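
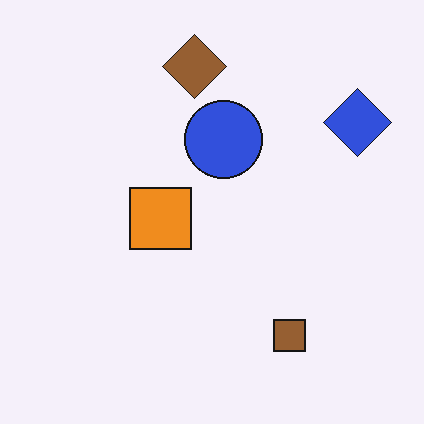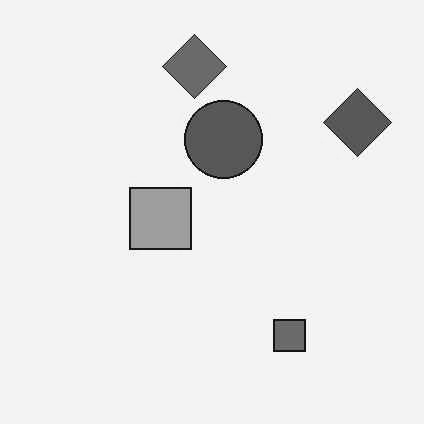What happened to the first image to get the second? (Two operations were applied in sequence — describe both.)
The transformation is: JPEG-compressed with visible artifacts, then converted to grayscale.

Blocky 8×8 compression artifacts appear around shape edges and the flat background shows ringing — characteristic JPEG degradation. All color is removed — every shape is now a shade of grey.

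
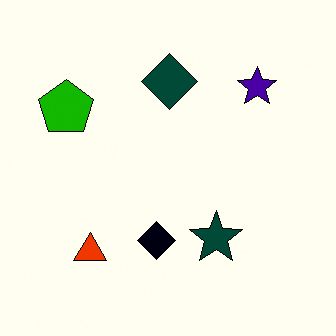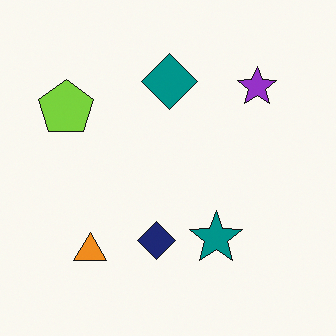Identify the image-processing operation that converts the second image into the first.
The image was boosted in contrast.

Tones are pushed away from mid-grey across the whole image — a global contrast change.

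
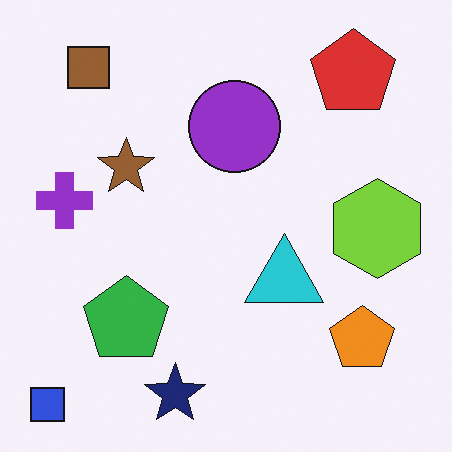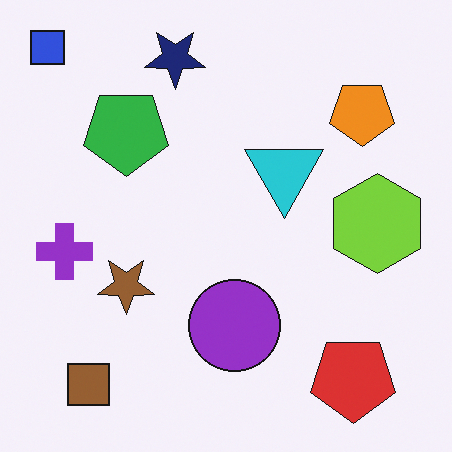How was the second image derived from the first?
The image was flipped vertically (top ↔ bottom).

The blue square is in the bottom-left of the first image and the top-left of the second — shapes on opposite sides of the horizontal midline have swapped in a mirror flip.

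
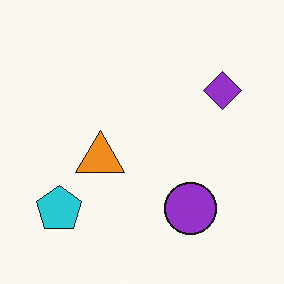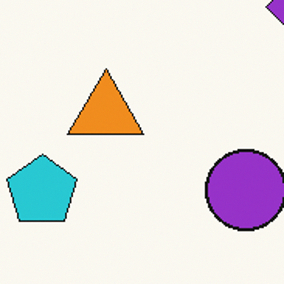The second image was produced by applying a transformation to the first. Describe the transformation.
Cropped slightly and scaled back up.

The visible shapes are larger and the field of view is narrower; shapes near the original edges may be partly or wholly outside the frame — a crop-and-rescale.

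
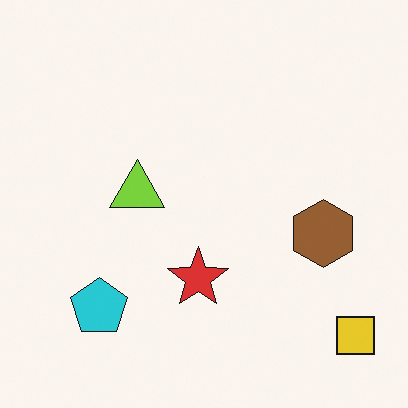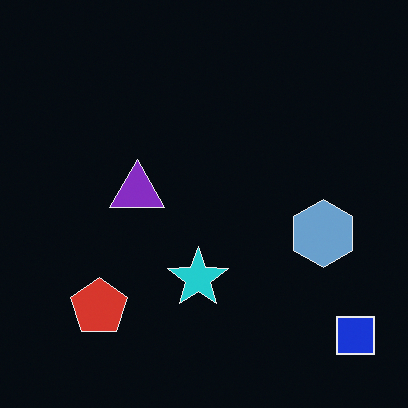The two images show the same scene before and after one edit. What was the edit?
The second image is the first color-inverted (negative).

The light background has become dark and every shape's color is its complement — a photographic negative.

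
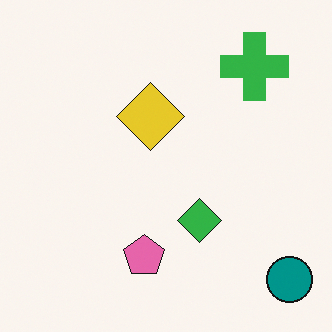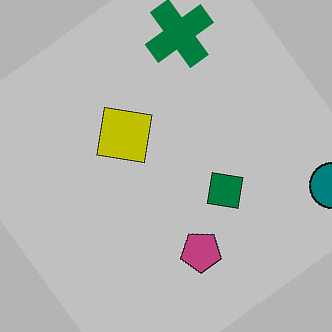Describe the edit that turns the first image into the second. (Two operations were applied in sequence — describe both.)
It was heavily posterized to just a handful of flat colors, then rotated counter-clockwise by a large amount — several tens of degrees.

Each flat color has snapped to a coarser quantized level — most visibly, the near-white background has dropped to a flat grey. Every shape is tilted by the same angle and the image corners show triangular fill wedges — a whole-image rotation by a non-right angle.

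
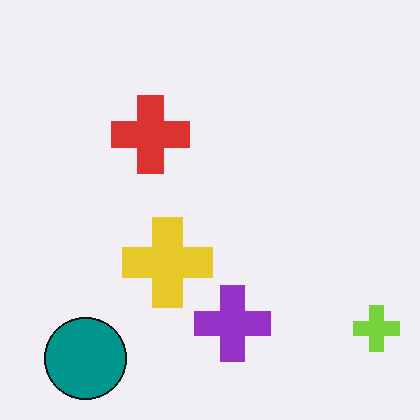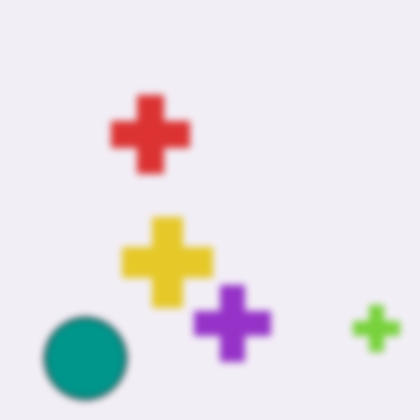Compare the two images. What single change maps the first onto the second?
The image was noticeably gaussian-blurred.

Shape edges and outlines are uniformly softened across the whole image.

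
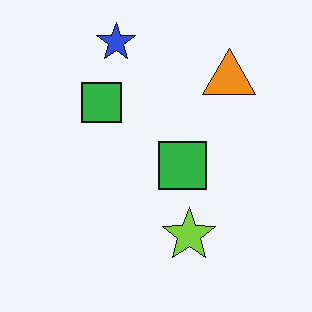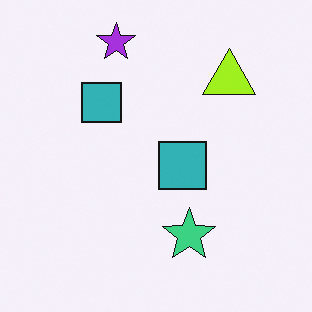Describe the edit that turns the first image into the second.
It was hue-shifted by a small amount.

Every shape's color has rotated by the same amount around the hue wheel — a uniform hue shift.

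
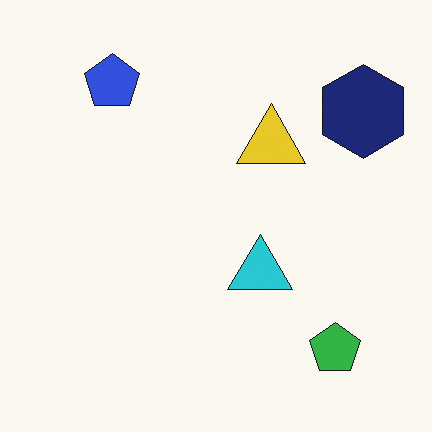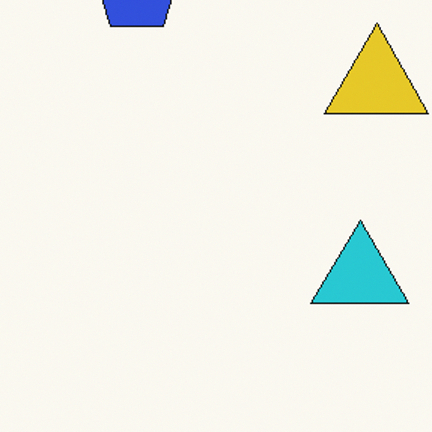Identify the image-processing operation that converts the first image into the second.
This is the original image cropped to a modestly smaller region and rescaled.

The visible shapes are larger and the field of view is narrower; shapes near the original edges may be partly or wholly outside the frame — a crop-and-rescale.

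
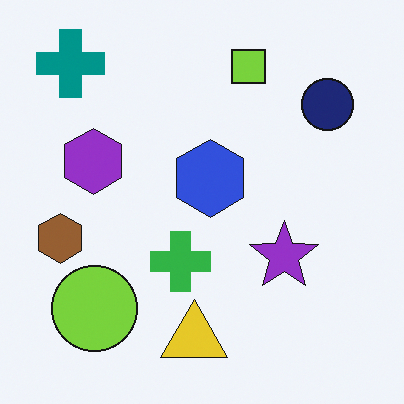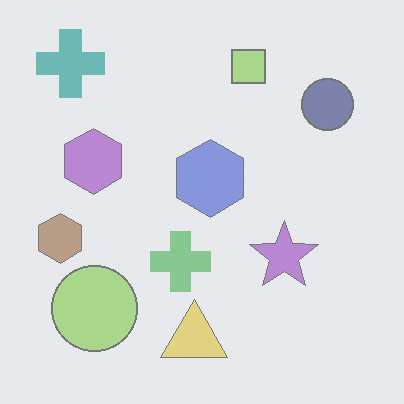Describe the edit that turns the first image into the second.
This is the original image given much lower contrast.

Tones are pushed toward mid-grey across the whole image — a global contrast change.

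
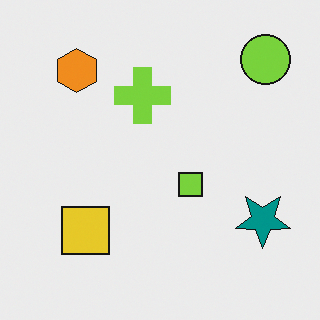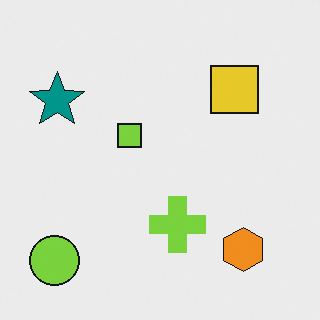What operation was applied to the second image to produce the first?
It was rotated 180°.

The lime circle sits in the bottom-left of the second image and the top-right of the first — consistent with a whole-image 180° rotation.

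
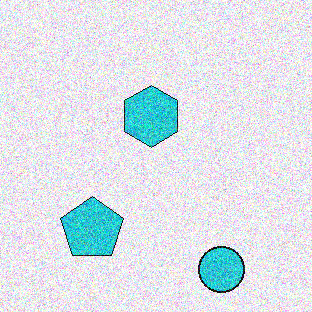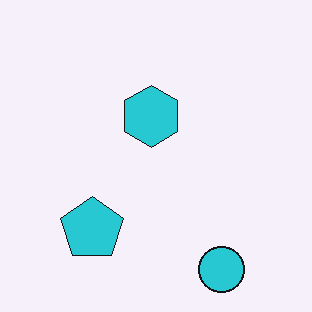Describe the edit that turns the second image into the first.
It was degraded with a thick layer of grain.

Random speckle covers the whole image, including the flat background.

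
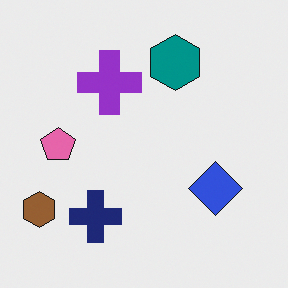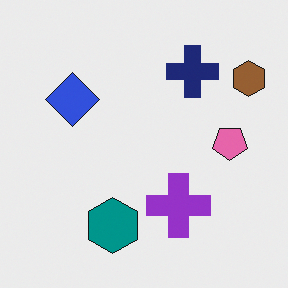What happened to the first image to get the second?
This is the original image rotated 180°.

The brown hexagon sits in the bottom-left of the first image and the top-right of the second — consistent with a whole-image 180° rotation.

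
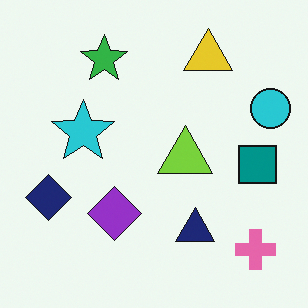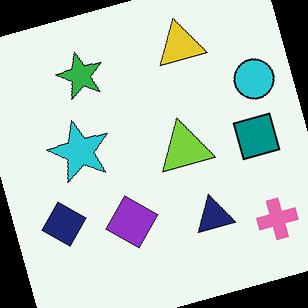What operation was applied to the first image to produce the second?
This is the original image rotated counter-clockwise by a clearly visible amount.

Every shape is tilted by the same angle and the image corners show triangular fill wedges — a whole-image rotation by a non-right angle.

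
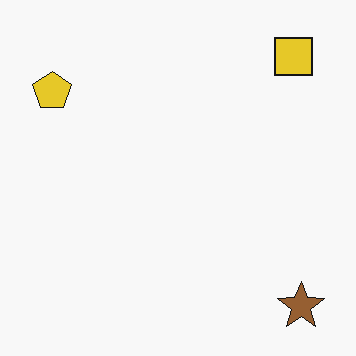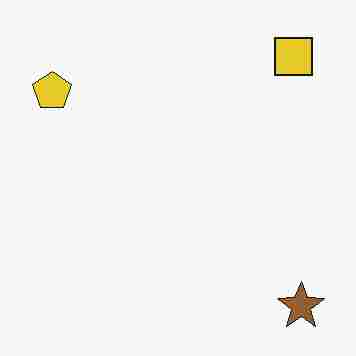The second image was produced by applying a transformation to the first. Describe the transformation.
It was degraded with heavy JPEG compression.

Blocky 8×8 compression artifacts appear around shape edges and the flat background shows ringing — characteristic JPEG degradation.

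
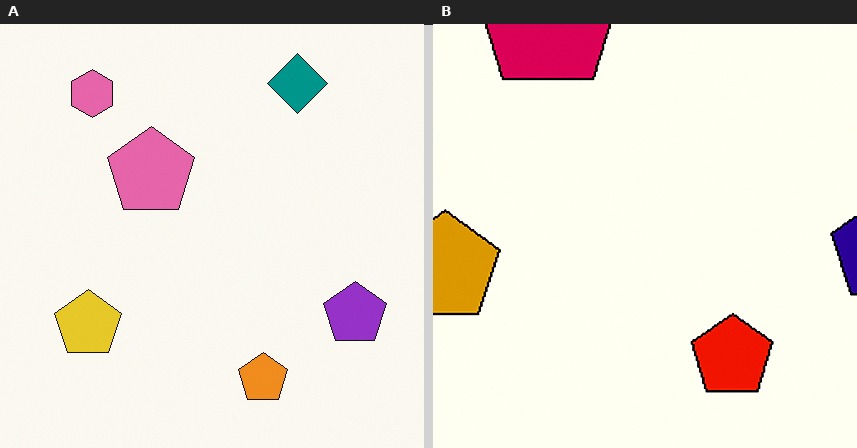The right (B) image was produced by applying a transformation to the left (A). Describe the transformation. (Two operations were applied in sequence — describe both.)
Cropped to a noticeably smaller region and rescaled, then given much higher contrast.

The visible shapes are larger and the field of view is narrower; shapes near the original edges may be partly or wholly outside the frame — a crop-and-rescale. Tones are pushed away from mid-grey across the whole image — a global contrast change.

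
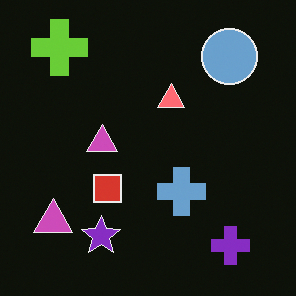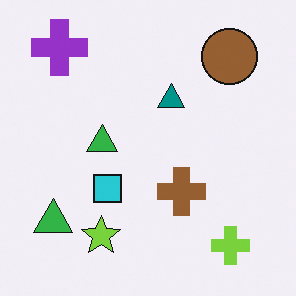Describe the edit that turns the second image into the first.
It was color-inverted (negative).

The light background has become dark and every shape's color is its complement — a photographic negative.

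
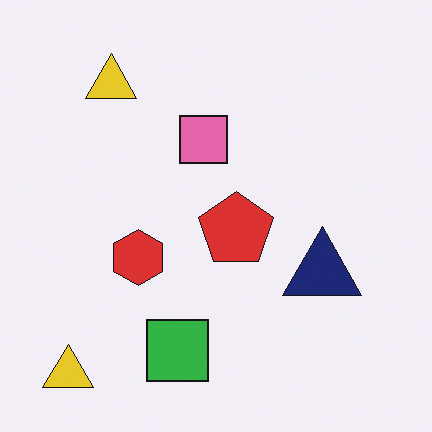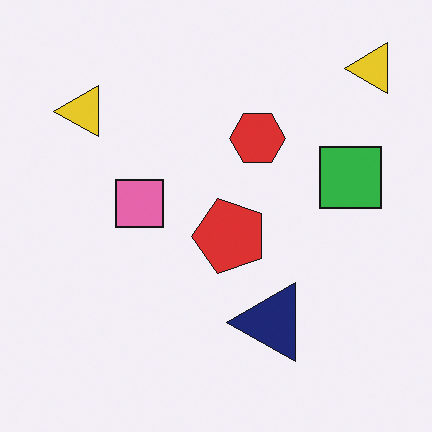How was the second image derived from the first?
Transposed (reflected across the top-left ↔ bottom-right diagonal).

Shapes have swapped their row and column positions — what was in the top-right is now in the bottom-left — a diagonal reflection.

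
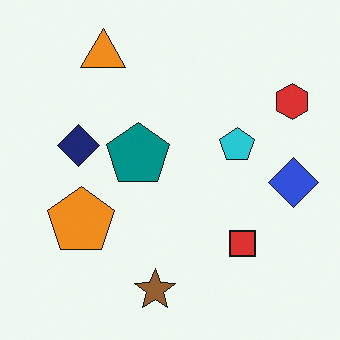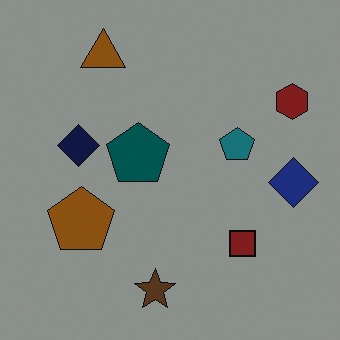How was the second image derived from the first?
The second image is the first noticeably darkened.

Every pixel — background and shapes alike — is uniformly darkened.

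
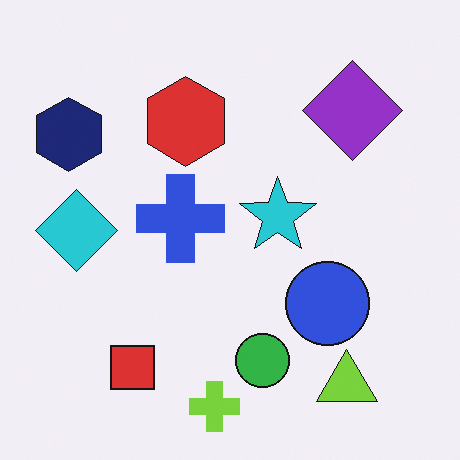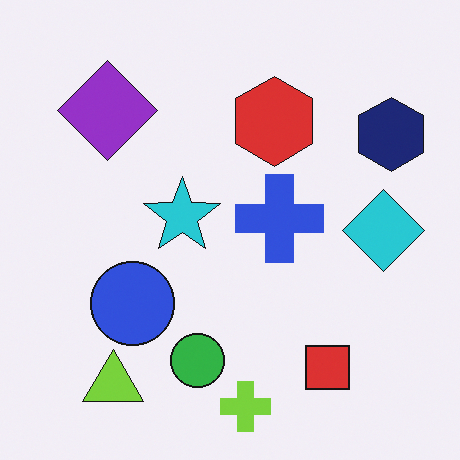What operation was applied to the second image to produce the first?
The first image is the second flipped horizontally (left ↔ right).

The navy hexagon is in the top-right of the second image and the top-left of the first — shapes on opposite sides of the vertical midline have swapped in a mirror flip.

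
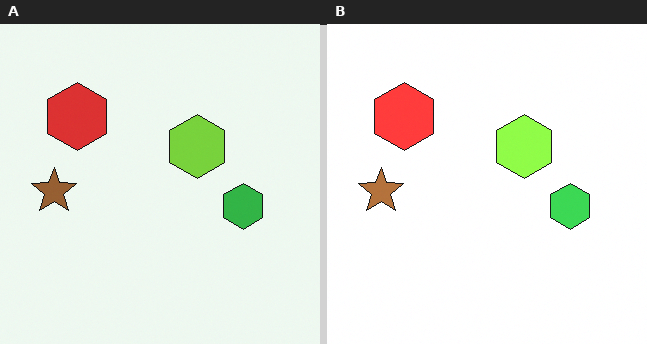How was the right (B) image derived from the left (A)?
This is the original image brightened a little.

Every pixel — background and shapes alike — is uniformly brightened.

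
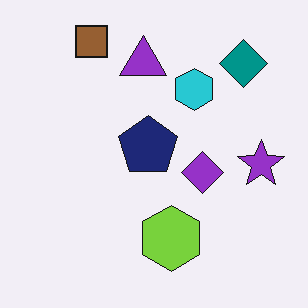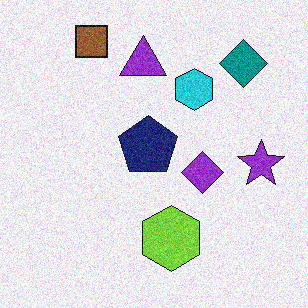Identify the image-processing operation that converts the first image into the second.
The second image is the first degraded with visible gaussian noise.

Random speckle covers the whole image, including the flat background.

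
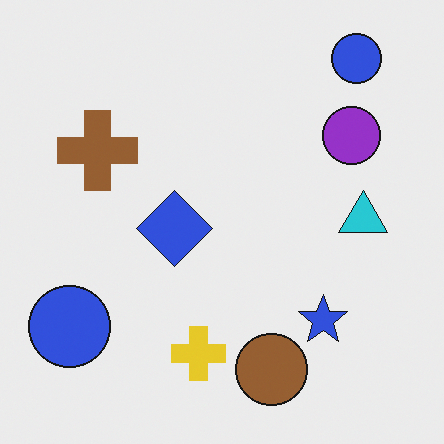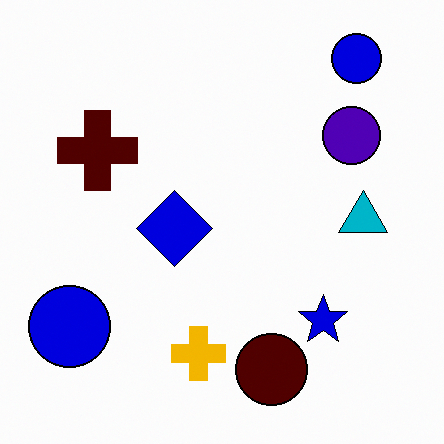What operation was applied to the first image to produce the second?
Given much higher contrast.

Tones are pushed away from mid-grey across the whole image — a global contrast change.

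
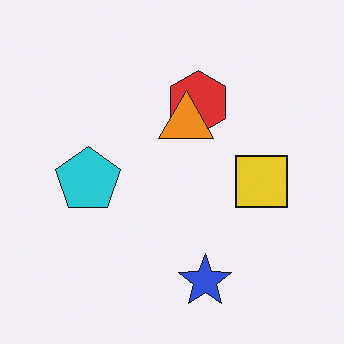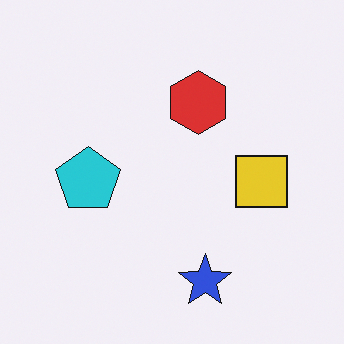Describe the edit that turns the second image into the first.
It was overlaid with an additional orange triangle.

An orange triangle appears in the first image that is absent from the second.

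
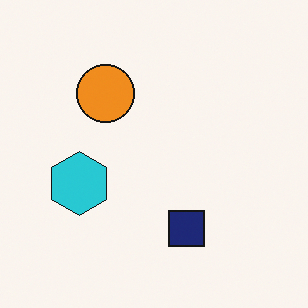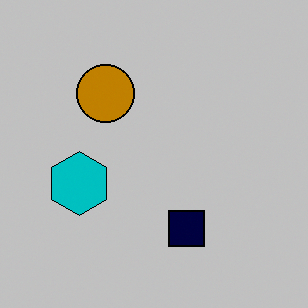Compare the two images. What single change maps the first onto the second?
The image was aggressively posterized.

Each flat color has snapped to a coarser quantized level — most visibly, the near-white background has dropped to a flat grey.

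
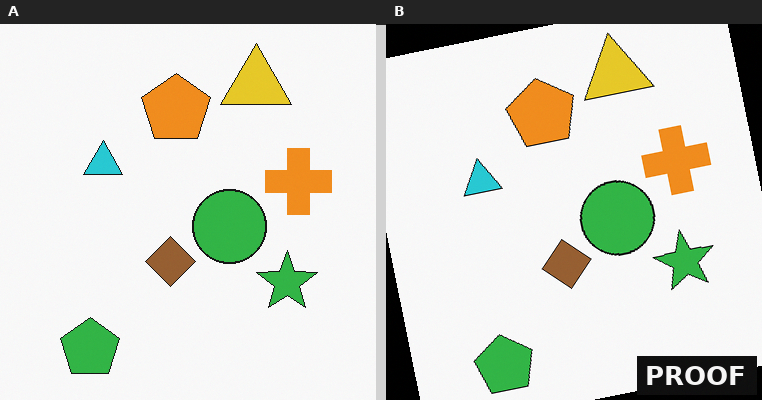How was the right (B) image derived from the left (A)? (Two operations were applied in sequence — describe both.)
This is the original image rotated counter-clockwise by a slight angle, then watermarked with the text "PROOF" in the lower-right corner.

Every shape is tilted by the same angle and the image corners show triangular fill wedges — a whole-image rotation by a non-right angle. A dark label reading "PROOF" appears in the lower-right corner.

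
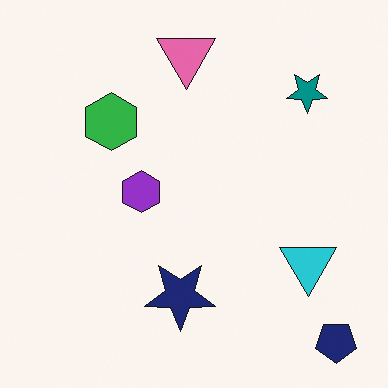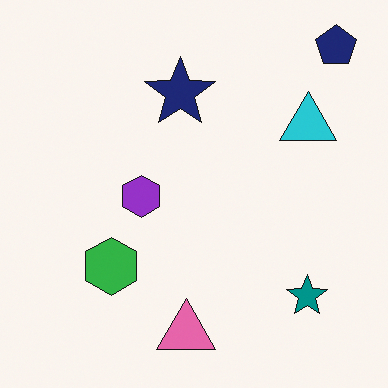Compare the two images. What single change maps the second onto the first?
The first image is the second flipped vertically (top ↔ bottom).

The navy pentagon is in the top-right of the second image and the bottom-right of the first — shapes on opposite sides of the horizontal midline have swapped in a mirror flip.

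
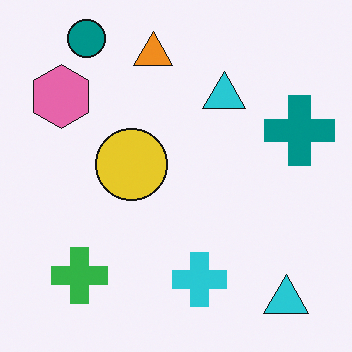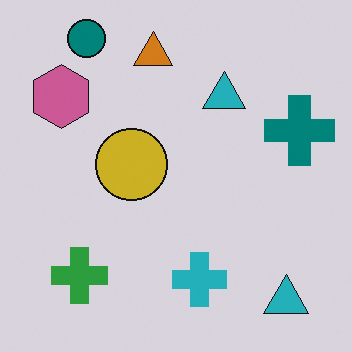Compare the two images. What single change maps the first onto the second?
It was darkened a little.

Every pixel — background and shapes alike — is uniformly darkened.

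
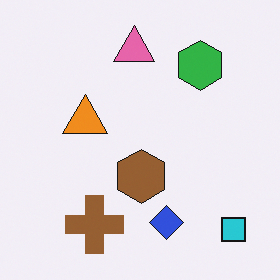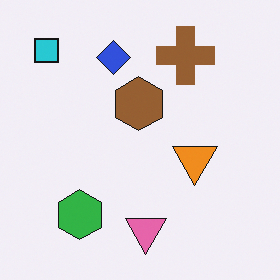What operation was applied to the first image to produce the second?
Rotated 180°.

The cyan square sits in the bottom-right of the first image and the top-left of the second — consistent with a whole-image 180° rotation.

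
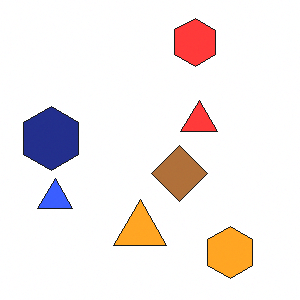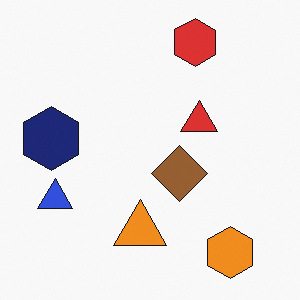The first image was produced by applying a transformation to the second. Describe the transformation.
The transformation is: slightly brightened.

Every pixel — background and shapes alike — is uniformly brightened.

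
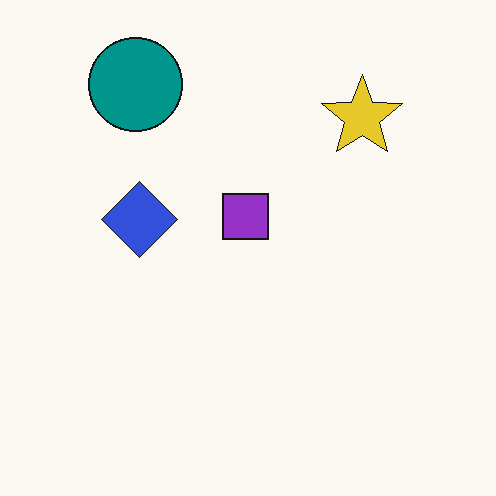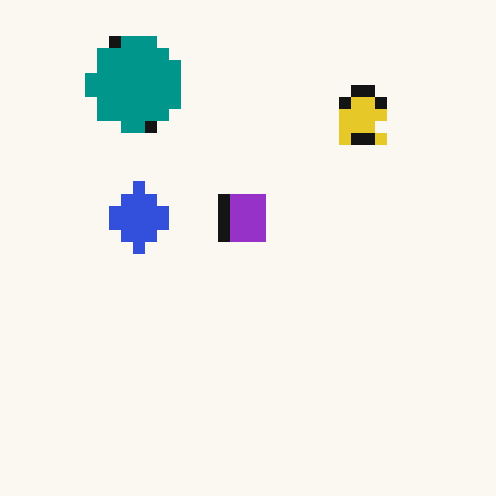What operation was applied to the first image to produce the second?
This is the original image heavily pixelated into large blocks.

Shapes are reduced to large square blocks; fine edges and outlines are lost — a downscale-then-upscale (mosaic) effect.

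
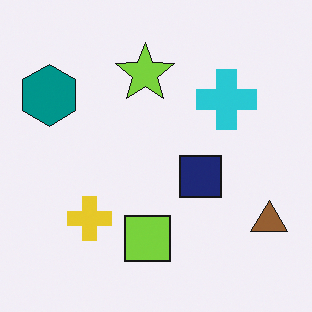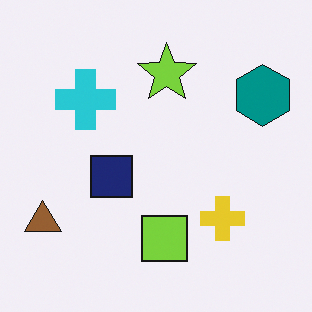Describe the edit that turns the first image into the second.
The transformation is: flipped horizontally (left ↔ right).

The brown triangle is in the bottom-right of the first image and the bottom-left of the second — shapes on opposite sides of the vertical midline have swapped in a mirror flip.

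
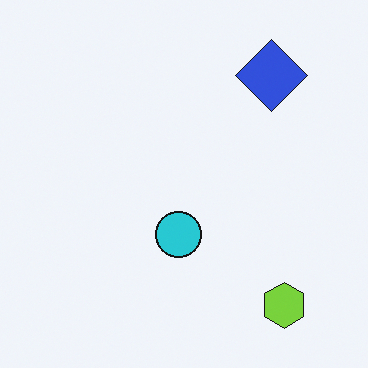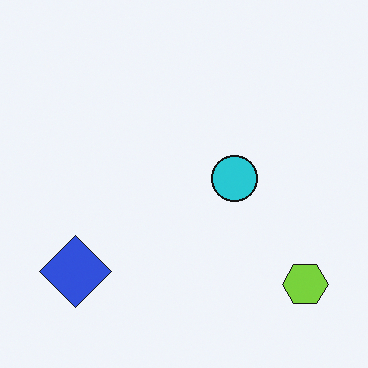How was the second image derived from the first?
The transformation is: transposed (reflected across the top-left ↔ bottom-right diagonal).

Shapes have swapped their row and column positions — what was in the top-right is now in the bottom-left — a diagonal reflection.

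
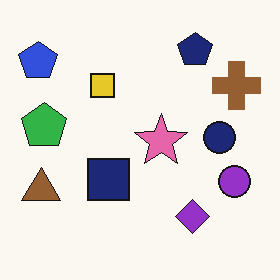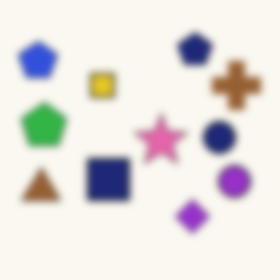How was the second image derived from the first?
The second image is the first moderately blurred.

Shape edges and outlines are uniformly softened across the whole image.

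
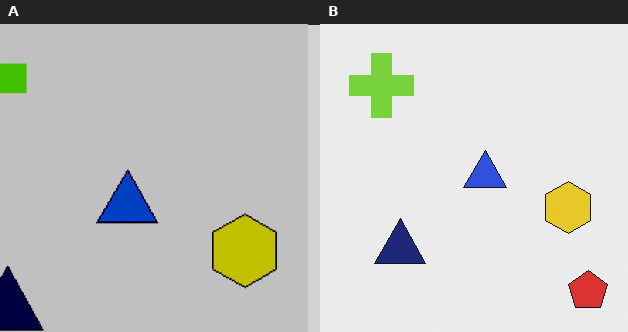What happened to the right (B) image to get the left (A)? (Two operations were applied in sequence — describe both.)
Cropped slightly and scaled back up, then heavily posterized to just a handful of flat colors.

The visible shapes are larger and the field of view is narrower; shapes near the original edges may be partly or wholly outside the frame — a crop-and-rescale. Each flat color has snapped to a coarser quantized level — most visibly, the near-white background has dropped to a flat grey.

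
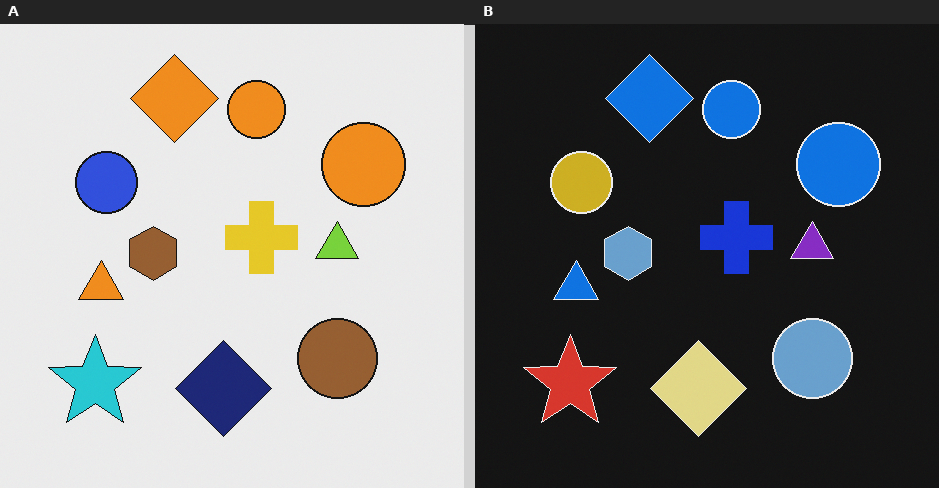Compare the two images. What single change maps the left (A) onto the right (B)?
It was color-inverted (negative).

The light background has become dark and every shape's color is its complement — a photographic negative.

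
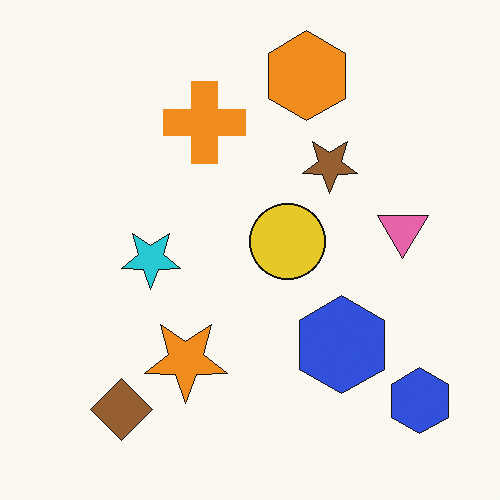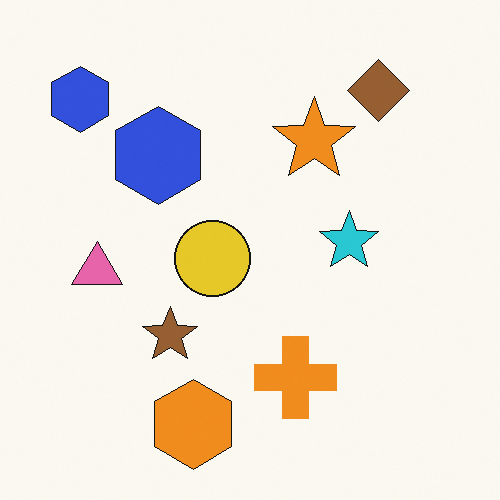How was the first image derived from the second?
Rotated 180°.

The brown diamond sits in the top-right of the second image and the bottom-left of the first — consistent with a whole-image 180° rotation.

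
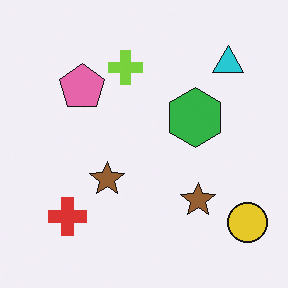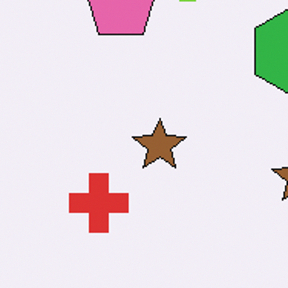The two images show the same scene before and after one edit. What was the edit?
Cropped to a modestly smaller region and rescaled.

The visible shapes are larger and the field of view is narrower; shapes near the original edges may be partly or wholly outside the frame — a crop-and-rescale.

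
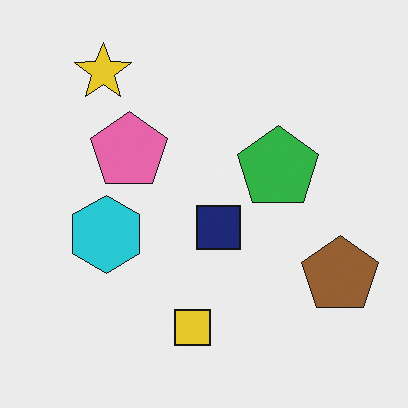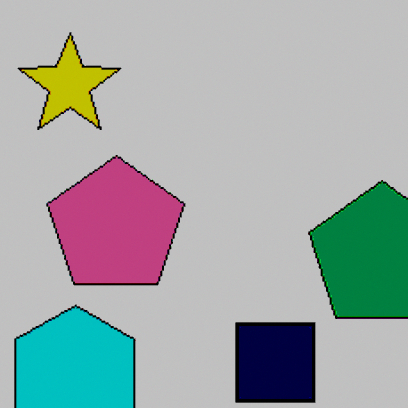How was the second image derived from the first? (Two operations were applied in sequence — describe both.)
Cropped tightly and scaled back up, then heavily posterized to just a handful of flat colors.

The visible shapes are larger and the field of view is narrower; shapes near the original edges may be partly or wholly outside the frame — a crop-and-rescale. Each flat color has snapped to a coarser quantized level — most visibly, the near-white background has dropped to a flat grey.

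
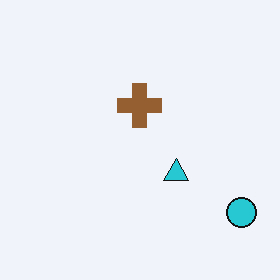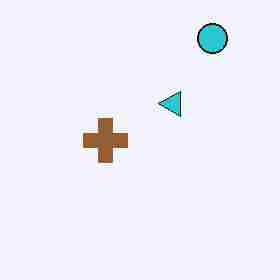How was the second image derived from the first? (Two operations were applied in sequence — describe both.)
Rotated 90° counter-clockwise, then heavily JPEG-compressed with obvious blocking artifacts.

The cyan circle sits in the bottom-right of the first image and the top-right of the second — consistent with a whole-image 90° counter-clockwise rotation. Blocky 8×8 compression artifacts appear around shape edges and the flat background shows ringing — characteristic JPEG degradation.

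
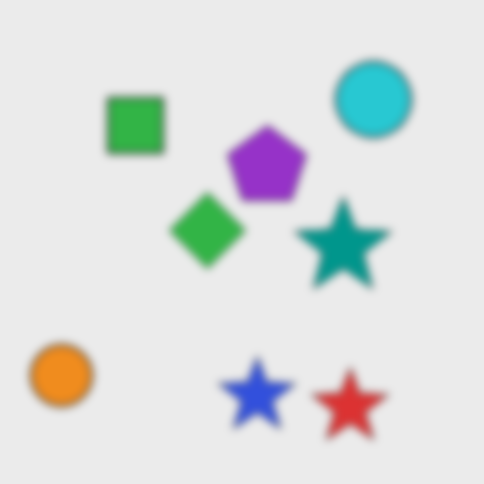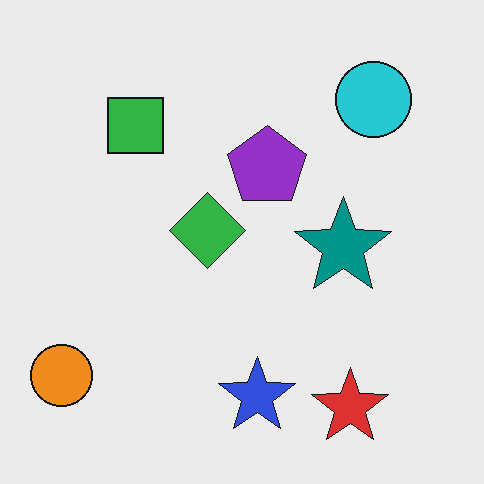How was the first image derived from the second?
This is the original image moderately blurred.

Shape edges and outlines are uniformly softened across the whole image.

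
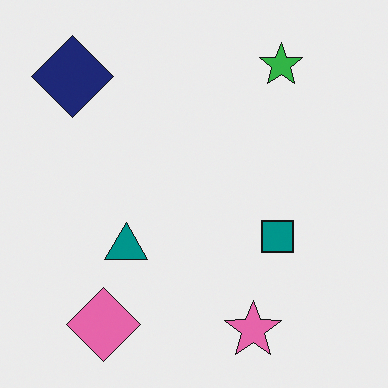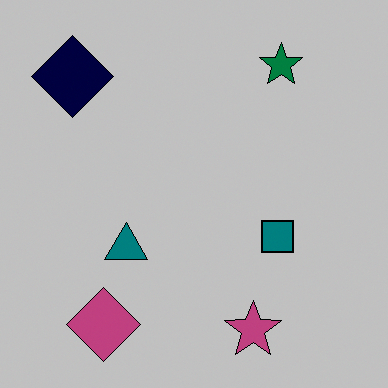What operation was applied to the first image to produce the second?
Aggressively posterized.

Each flat color has snapped to a coarser quantized level — most visibly, the near-white background has dropped to a flat grey.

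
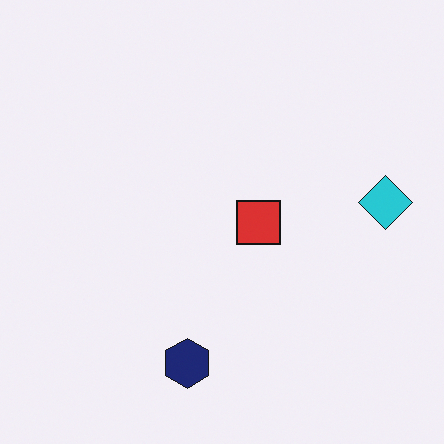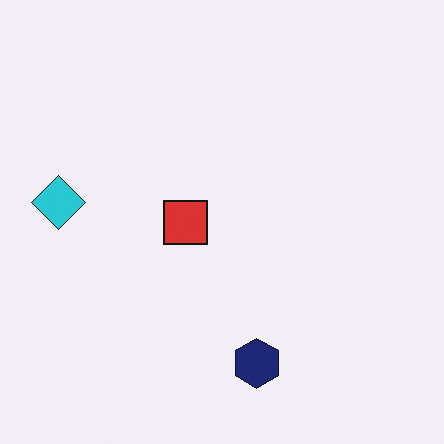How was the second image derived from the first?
The image was flipped horizontally (left ↔ right).

The cyan diamond is in the right of the first image and the left of the second — shapes on opposite sides of the vertical midline have swapped in a mirror flip.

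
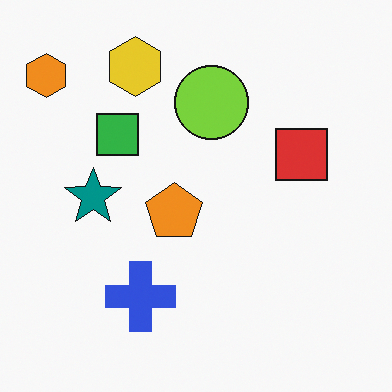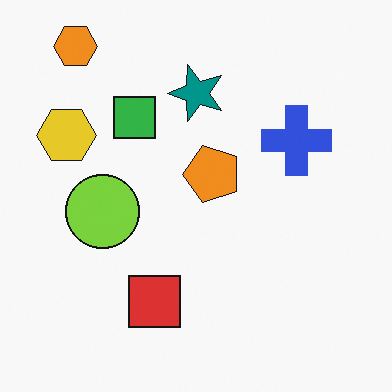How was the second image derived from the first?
The image was transposed (reflected across the top-left ↔ bottom-right diagonal).

Shapes have swapped their row and column positions — what was in the top-right is now in the bottom-left — a diagonal reflection.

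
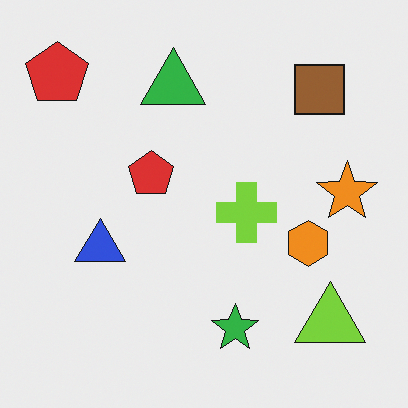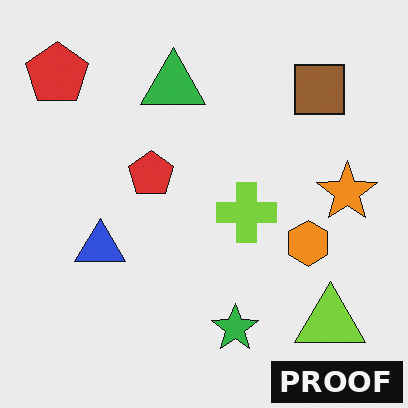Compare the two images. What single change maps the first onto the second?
The transformation is: watermarked with the text "PROOF" in the lower-right corner.

A dark label reading "PROOF" appears in the lower-right corner.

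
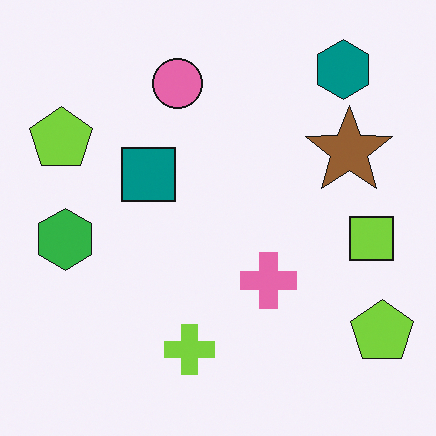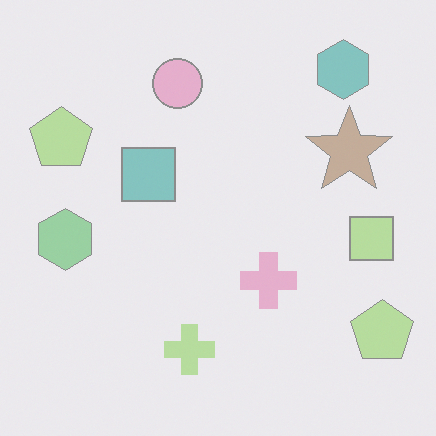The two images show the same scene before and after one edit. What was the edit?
The second image is the first washed out (contrast reduced).

Tones are pushed toward mid-grey across the whole image — a global contrast change.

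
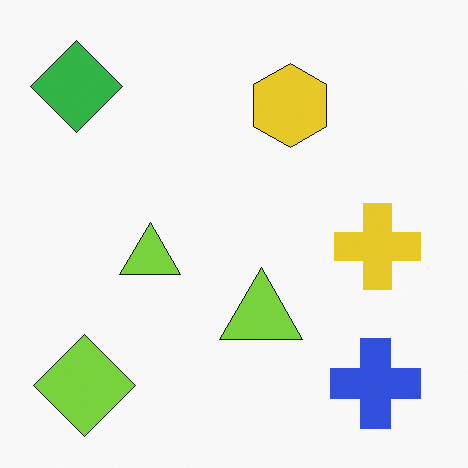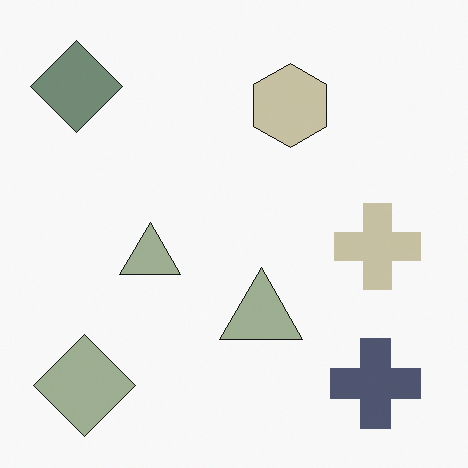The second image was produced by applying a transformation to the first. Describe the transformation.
It was made much more muted (saturation change).

All colors are more muted and greyish — a global saturation change.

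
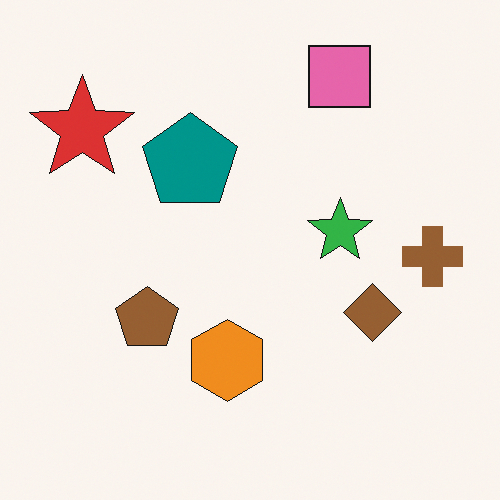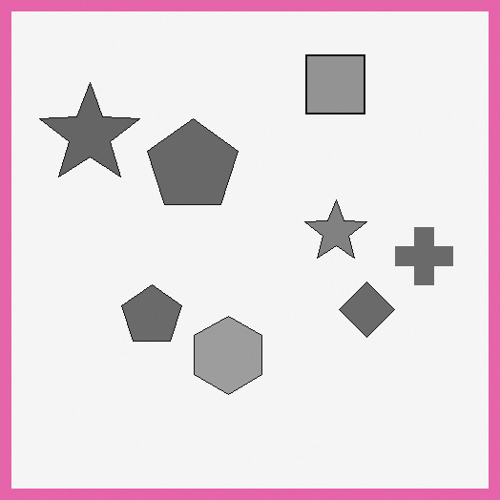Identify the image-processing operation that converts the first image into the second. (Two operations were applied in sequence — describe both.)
Converted to grayscale, then framed with a pink border.

All color is removed — every shape is now a shade of grey. A solid pink frame runs around the edge of the second image, with the content slightly shrunk inside it.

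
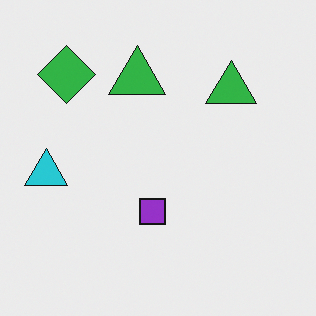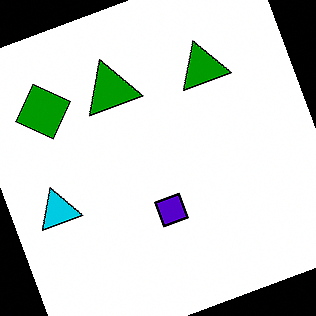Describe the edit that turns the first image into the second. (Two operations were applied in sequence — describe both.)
The image was rotated counter-clockwise by a moderate amount, then boosted in contrast.

Every shape is tilted by the same angle and the image corners show triangular fill wedges — a whole-image rotation by a non-right angle. Tones are pushed away from mid-grey across the whole image — a global contrast change.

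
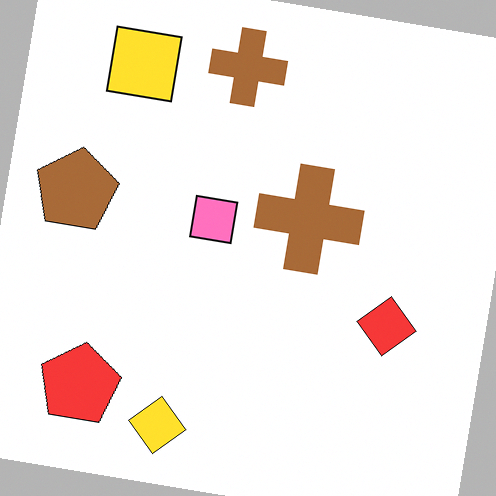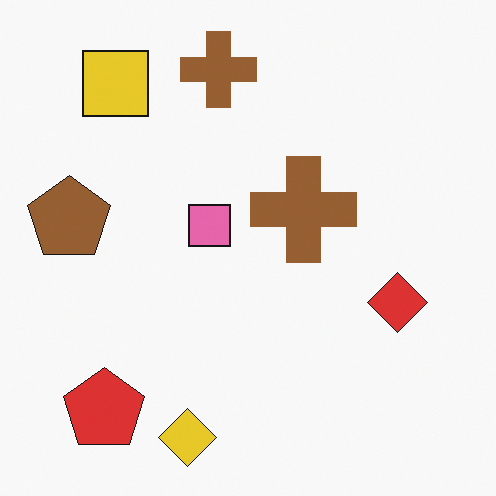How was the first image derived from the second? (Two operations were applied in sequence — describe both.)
The first image is the second slightly brightened, then rotated clockwise by a slight angle.

Every pixel — background and shapes alike — is uniformly brightened. Every shape is tilted by the same angle and the image corners show triangular fill wedges — a whole-image rotation by a non-right angle.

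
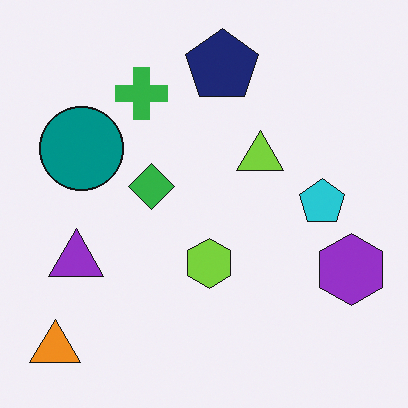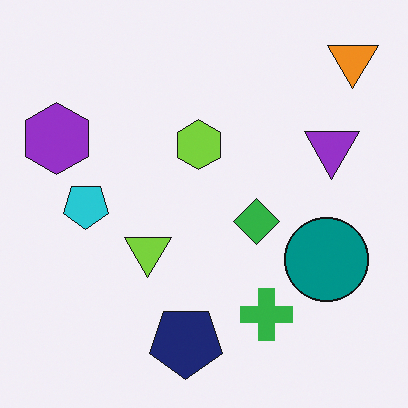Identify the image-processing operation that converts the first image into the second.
This is the original image rotated 180°.

The orange triangle sits in the bottom-left of the first image and the top-right of the second — consistent with a whole-image 180° rotation.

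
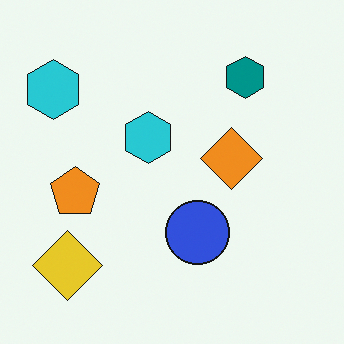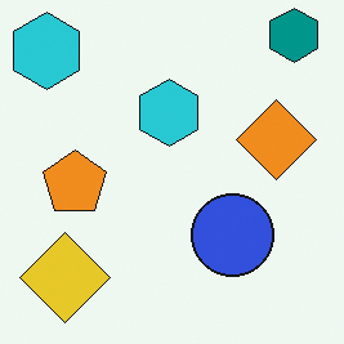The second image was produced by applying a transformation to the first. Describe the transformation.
It was cropped slightly and scaled back up.

The visible shapes are larger and the field of view is narrower; shapes near the original edges may be partly or wholly outside the frame — a crop-and-rescale.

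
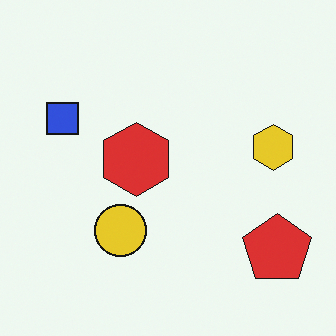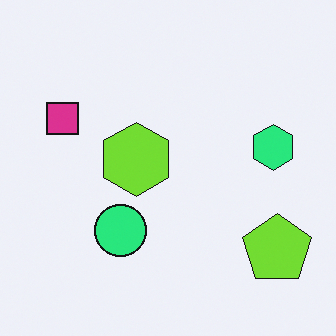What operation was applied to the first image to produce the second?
The second image is the first hue-shifted noticeably.

Every shape's color has rotated by the same amount around the hue wheel — a uniform hue shift.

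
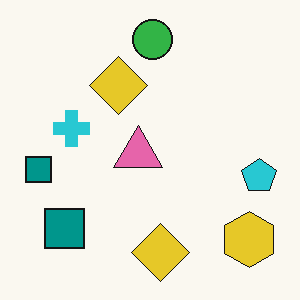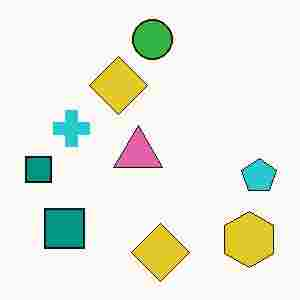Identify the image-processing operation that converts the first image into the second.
The second image is the first degraded with heavy JPEG compression.

Blocky 8×8 compression artifacts appear around shape edges and the flat background shows ringing — characteristic JPEG degradation.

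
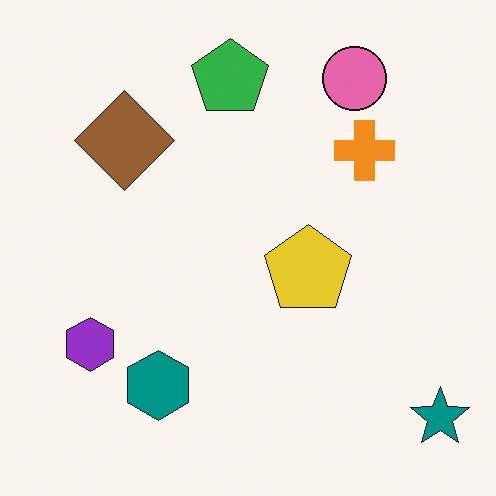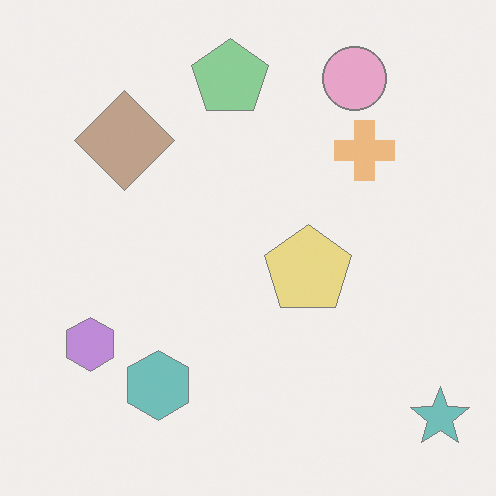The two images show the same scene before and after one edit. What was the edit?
The transformation is: washed out (contrast reduced).

Tones are pushed toward mid-grey across the whole image — a global contrast change.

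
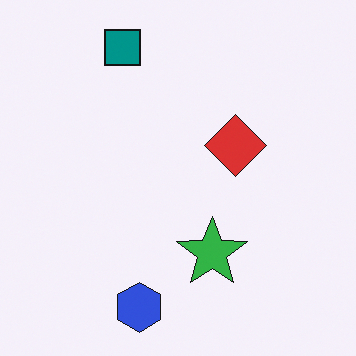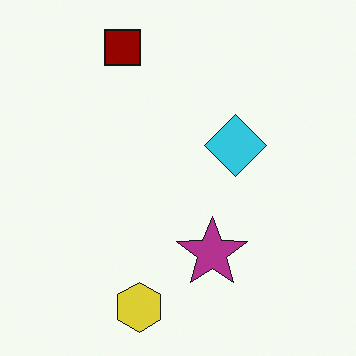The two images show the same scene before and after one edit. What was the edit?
Hue-shifted through roughly half the color wheel.

Every shape's color has rotated by the same amount around the hue wheel — a uniform hue shift.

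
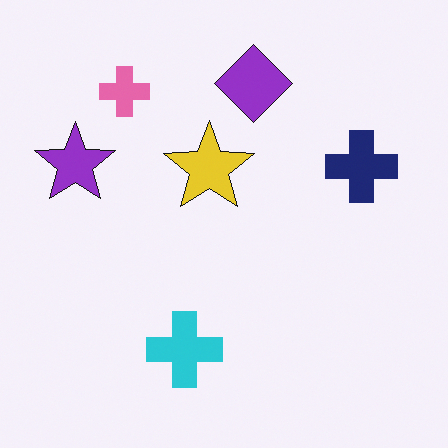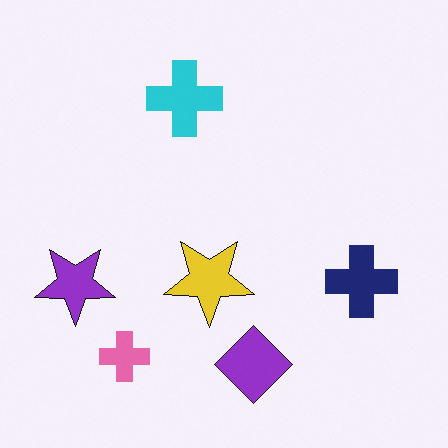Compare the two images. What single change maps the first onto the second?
The transformation is: flipped vertically (top ↔ bottom).

The purple diamond is in the top of the first image and the bottom of the second — shapes on opposite sides of the horizontal midline have swapped in a mirror flip.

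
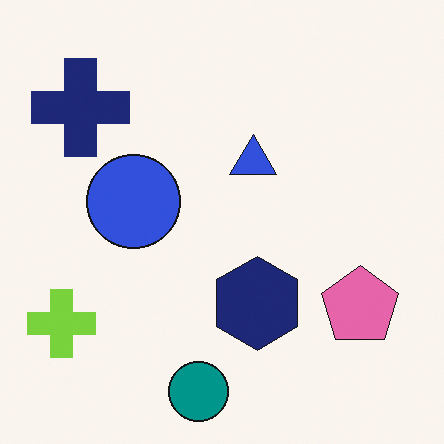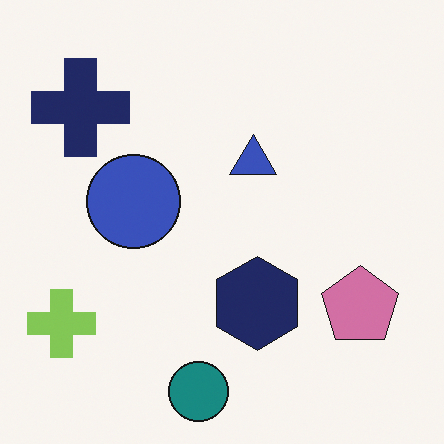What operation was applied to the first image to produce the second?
It was slightly desaturated.

All colors are more muted and greyish — a global saturation change.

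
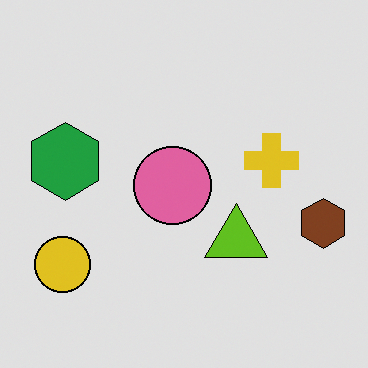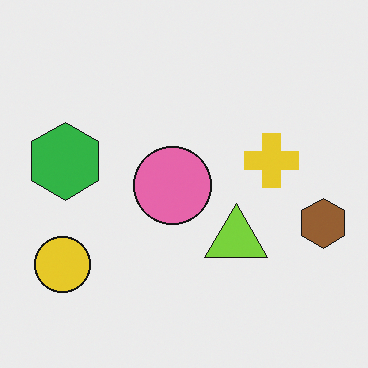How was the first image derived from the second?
The transformation is: moderately posterized.

Each flat color has snapped to a coarser quantized level — most visibly, the near-white background has dropped to a flat grey.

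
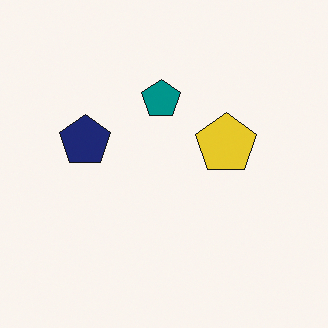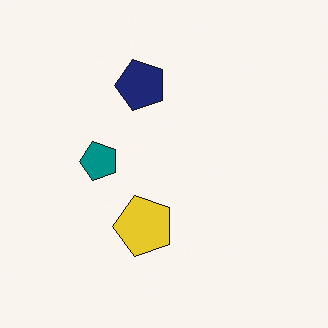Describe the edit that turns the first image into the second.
The image was transposed (reflected across the top-left ↔ bottom-right diagonal).

Shapes have swapped their row and column positions — what was in the top-right is now in the bottom-left — a diagonal reflection.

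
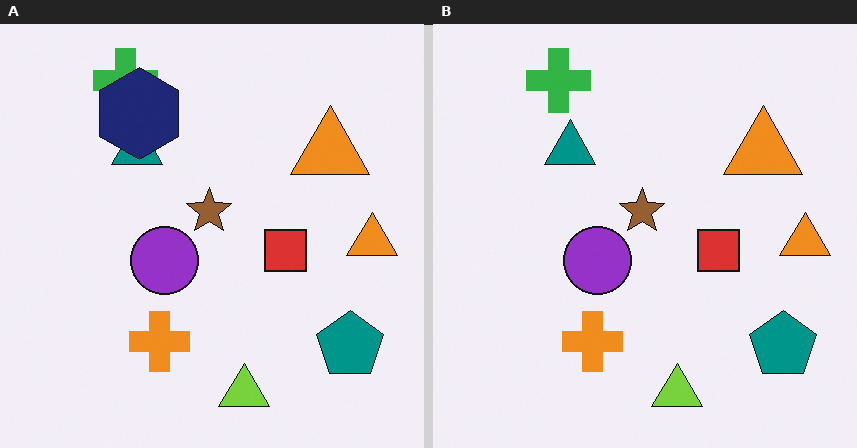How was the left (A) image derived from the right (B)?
Overlaid with an additional navy hexagon.

A navy hexagon appears in the left (A) image that is absent from the right (B).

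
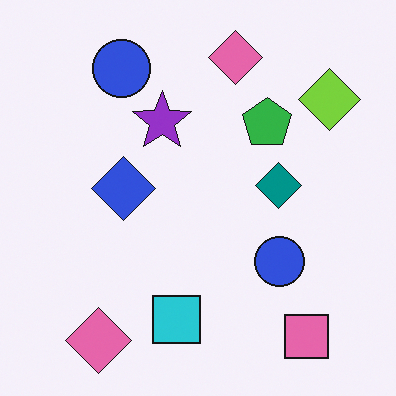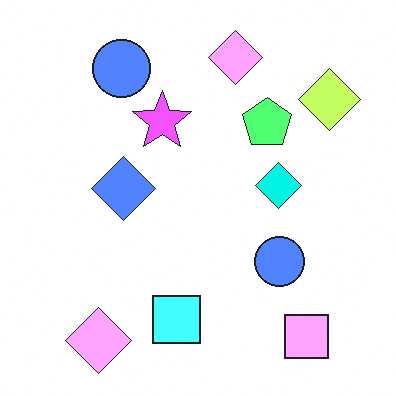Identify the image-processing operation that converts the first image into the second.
The transformation is: noticeably brightened.

Every pixel — background and shapes alike — is uniformly brightened.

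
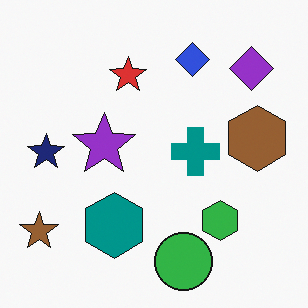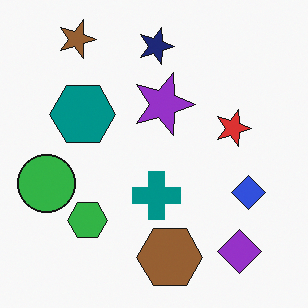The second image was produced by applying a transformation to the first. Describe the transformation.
Rotated 90° clockwise.

The brown star sits in the bottom-left of the first image and the top-left of the second — consistent with a whole-image 90° clockwise rotation.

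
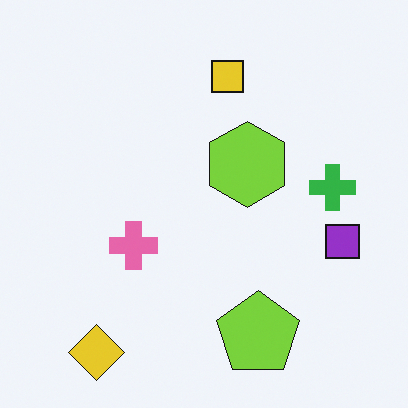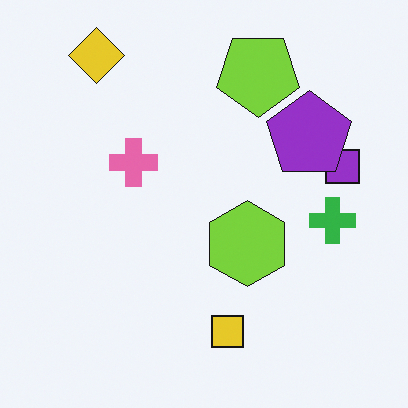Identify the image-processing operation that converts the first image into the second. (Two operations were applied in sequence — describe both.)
The image was flipped vertically (top ↔ bottom), then overlaid with an additional purple pentagon.

The yellow diamond is in the bottom-left of the first image and the top-left of the second — shapes on opposite sides of the horizontal midline have swapped in a mirror flip. A purple pentagon appears in the second image that is absent from the first.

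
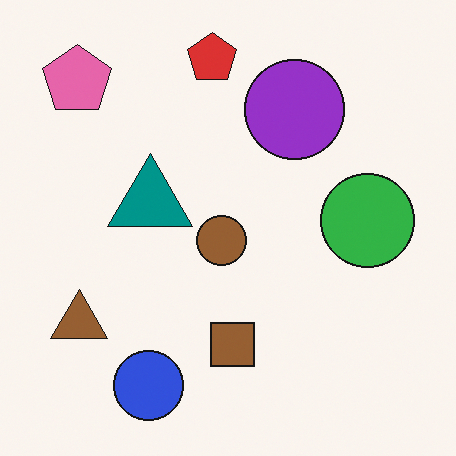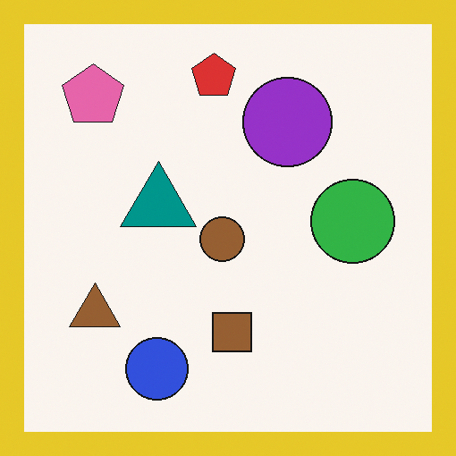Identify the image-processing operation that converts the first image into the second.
The transformation is: framed with a yellow border.

A solid yellow frame runs around the edge of the second image, with the content slightly shrunk inside it.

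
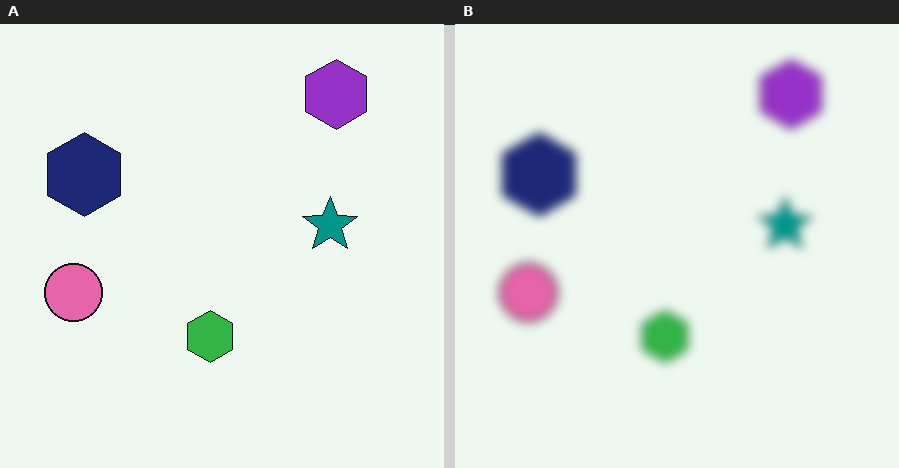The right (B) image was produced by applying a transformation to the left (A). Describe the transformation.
The image was heavily blurred.

Shape edges and outlines are uniformly softened across the whole image.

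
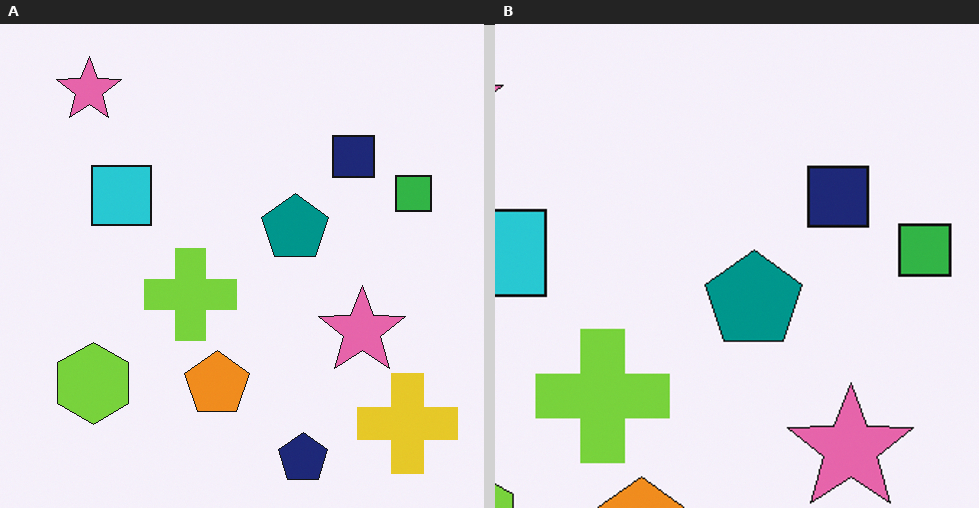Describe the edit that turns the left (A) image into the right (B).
This is the original image cropped slightly and scaled back up.

The visible shapes are larger and the field of view is narrower; shapes near the original edges may be partly or wholly outside the frame — a crop-and-rescale.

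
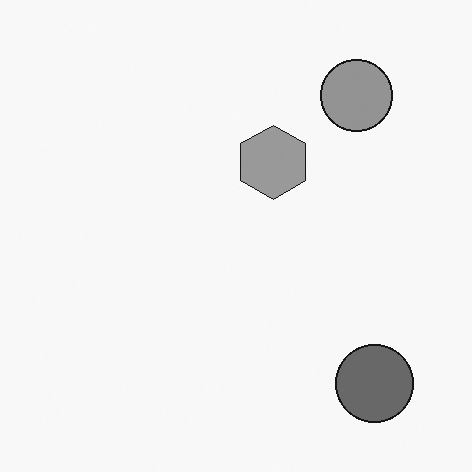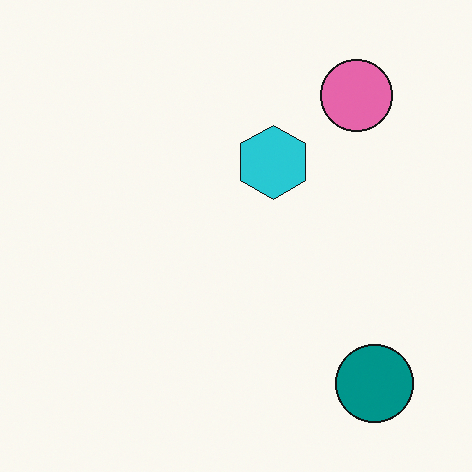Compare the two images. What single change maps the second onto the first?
It was converted to grayscale.

All color is removed — every shape is now a shade of grey.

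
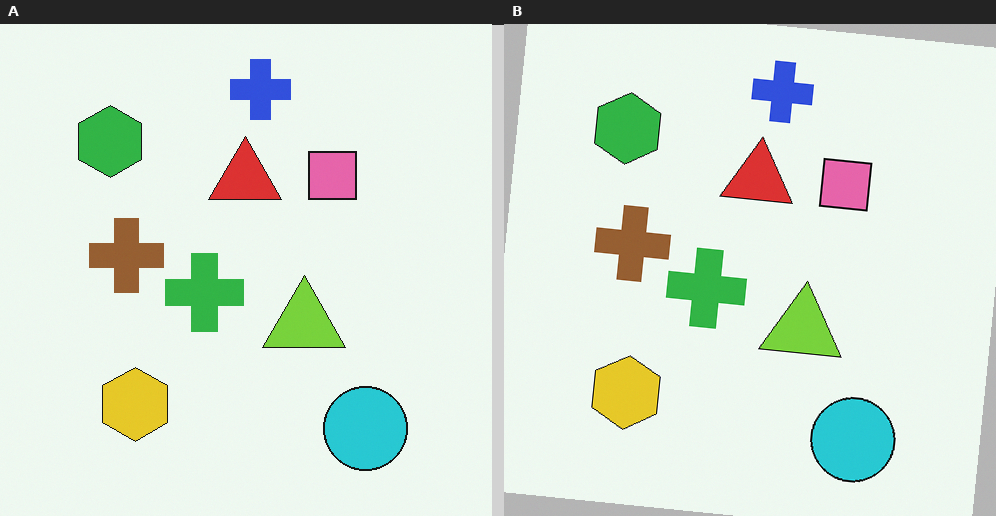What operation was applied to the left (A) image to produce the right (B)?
It was rotated clockwise by a slight angle.

Every shape is tilted by the same angle and the image corners show triangular fill wedges — a whole-image rotation by a non-right angle.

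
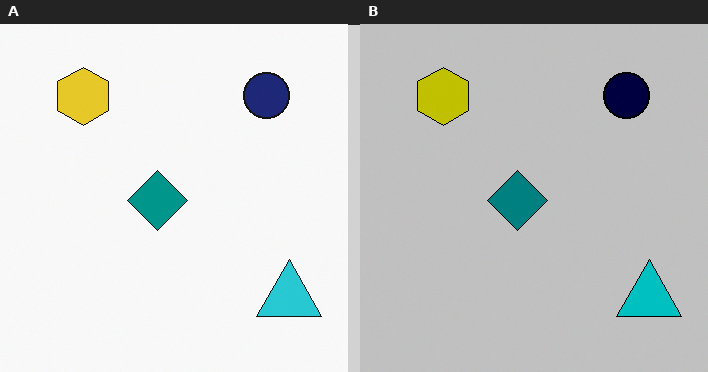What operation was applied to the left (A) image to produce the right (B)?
This is the original image heavily posterized to just a handful of flat colors.

Each flat color has snapped to a coarser quantized level — most visibly, the near-white background has dropped to a flat grey.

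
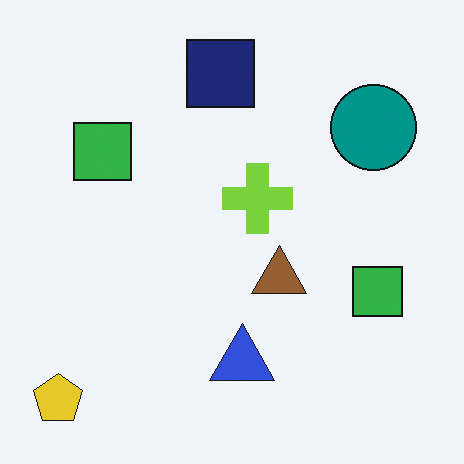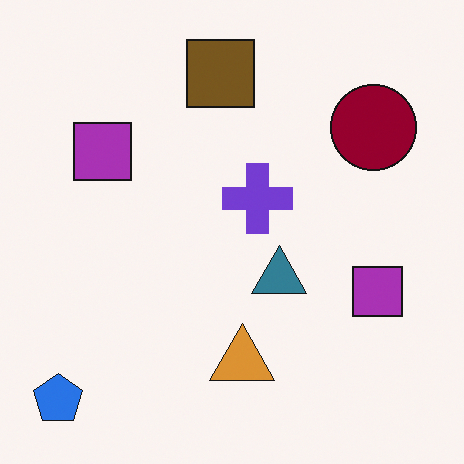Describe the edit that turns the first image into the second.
The transformation is: hue-shifted by a large amount.

Every shape's color has rotated by the same amount around the hue wheel — a uniform hue shift.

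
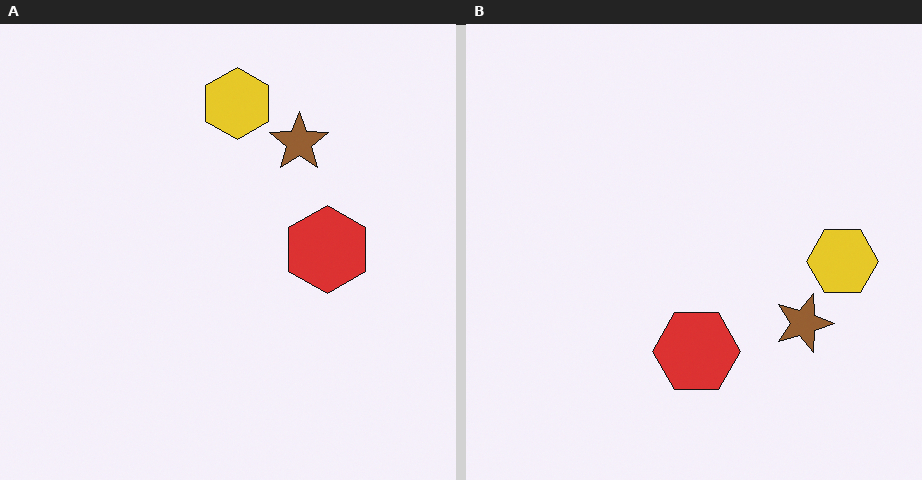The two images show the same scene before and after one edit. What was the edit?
This is the original image rotated 90° clockwise.

The yellow hexagon sits in the top of the left (A) image and the right of the right (B) — consistent with a whole-image 90° clockwise rotation.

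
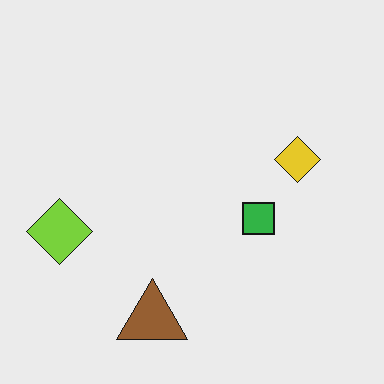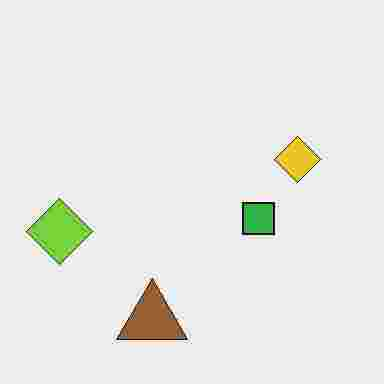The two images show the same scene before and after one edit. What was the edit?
The image was heavily JPEG-compressed with obvious blocking artifacts.

Blocky 8×8 compression artifacts appear around shape edges and the flat background shows ringing — characteristic JPEG degradation.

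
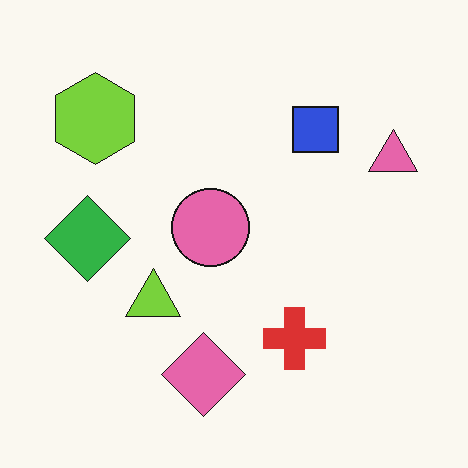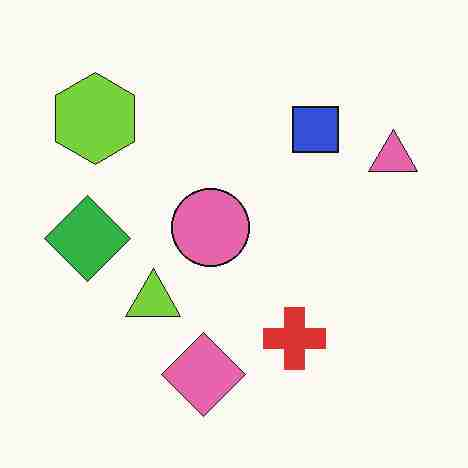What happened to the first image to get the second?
The second image is the first degraded with heavy JPEG compression.

Blocky 8×8 compression artifacts appear around shape edges and the flat background shows ringing — characteristic JPEG degradation.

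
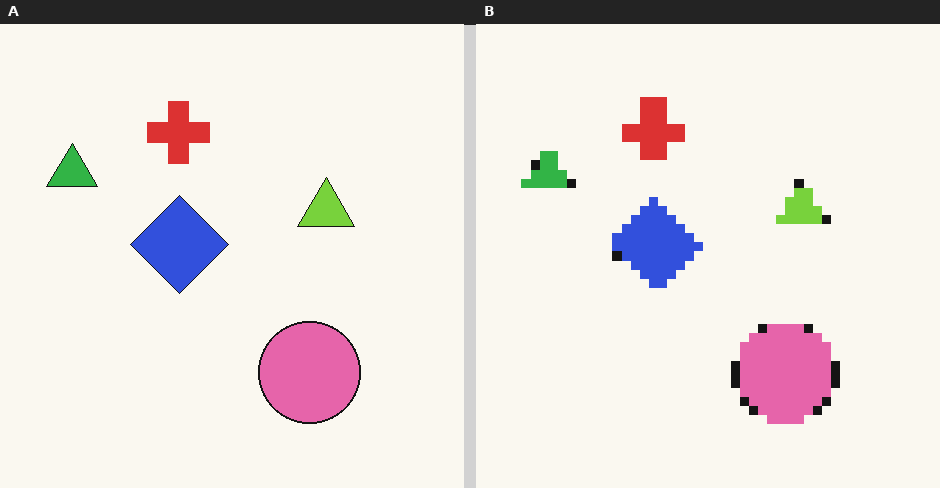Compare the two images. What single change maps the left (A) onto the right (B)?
The right (B) image is the left (A) heavily pixelated into large blocks.

Shapes are reduced to large square blocks; fine edges and outlines are lost — a downscale-then-upscale (mosaic) effect.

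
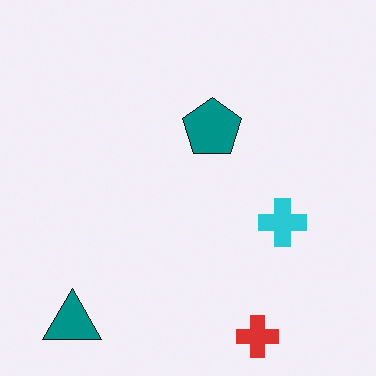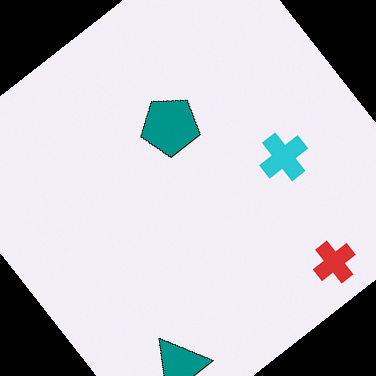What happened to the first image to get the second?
The transformation is: rotated counter-clockwise by a large amount — several tens of degrees.

Every shape is tilted by the same angle and the image corners show triangular fill wedges — a whole-image rotation by a non-right angle.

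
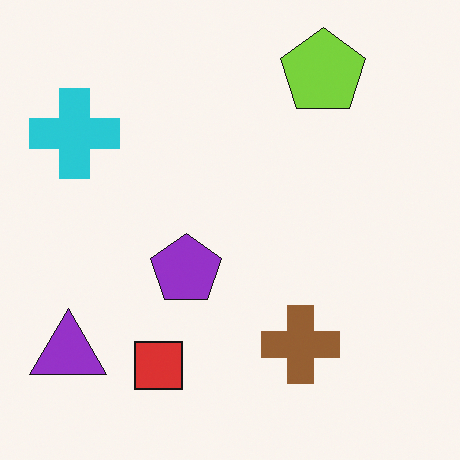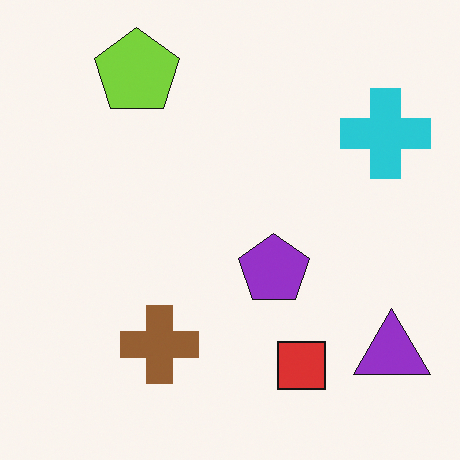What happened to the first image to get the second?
The transformation is: flipped horizontally (left ↔ right).

The purple triangle is in the bottom-left of the first image and the bottom-right of the second — shapes on opposite sides of the vertical midline have swapped in a mirror flip.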